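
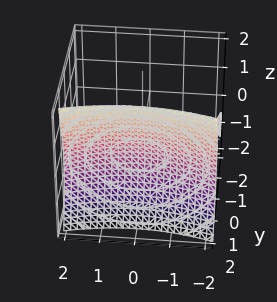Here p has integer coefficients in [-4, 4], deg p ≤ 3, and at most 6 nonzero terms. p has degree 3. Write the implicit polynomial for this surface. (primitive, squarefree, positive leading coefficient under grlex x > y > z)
(a) There are 2 components. Treating them together as one polynomial.
(b) The degree is 3 — a generic line meets the surface in up to 3 points.
(c) From the visible intercepts: the surface avoids every integer z-axis point in the box; it misses every integer gridline on the x-axis.
(d) The integer polynomial consistent with all of this is the stated p.

x^2*y - 3*y^3 + 2*z^2 + 2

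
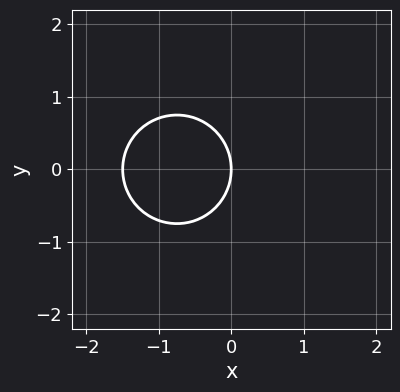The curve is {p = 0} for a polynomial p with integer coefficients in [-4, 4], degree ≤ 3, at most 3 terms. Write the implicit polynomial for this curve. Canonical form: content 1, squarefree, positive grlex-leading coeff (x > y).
(a) deg p = 2. A generic line meets the curve in up to 2 points.
(b) Symmetries: the y ↦ −y reflection is a symmetry, so y appears only in even powers.
(c) Observable constraints: one x-axis crossing is at x = 0; it crosses the y-axis at the gridline y = 0.
(d) Together with the visible shape, these determine p as stated.

2*x^2 + 2*y^2 + 3*x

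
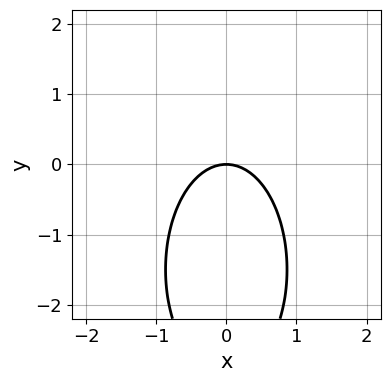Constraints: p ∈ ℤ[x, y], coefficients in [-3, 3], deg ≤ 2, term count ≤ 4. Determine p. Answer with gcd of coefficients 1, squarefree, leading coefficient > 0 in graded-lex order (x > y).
The degree is 2 — the shape is more complex than any degree-1 curve.
Symmetries: mirror symmetry x ↦ −x ⇒ only even powers of x.
Observable constraints: one x-axis crossing is at x = 0; it meets the y-axis at y = 0 (among the integer gridlines).
The integer polynomial consistent with all of this is the stated p.

3*x^2 + y^2 + 3*y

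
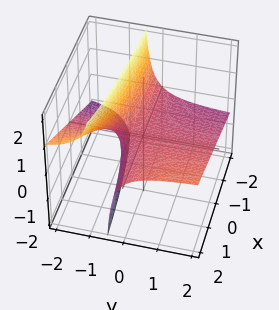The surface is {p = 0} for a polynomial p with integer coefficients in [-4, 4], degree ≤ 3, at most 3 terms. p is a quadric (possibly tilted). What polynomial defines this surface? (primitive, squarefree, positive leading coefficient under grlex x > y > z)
First, the degree is 2 — no degree-1 surface has this shape.
Then, reading off the gridlines: one z-axis crossing is at z = 0; the visible y-axis segment lies entirely on the surface.
Finally, matching integer coefficients to the picture gives p.

x*y - 3*y*z - 2*z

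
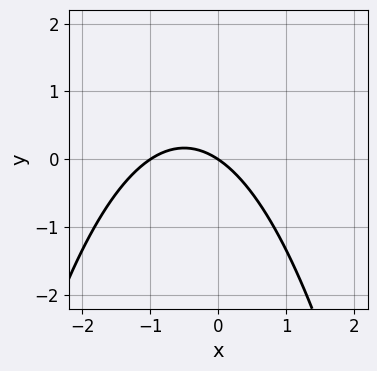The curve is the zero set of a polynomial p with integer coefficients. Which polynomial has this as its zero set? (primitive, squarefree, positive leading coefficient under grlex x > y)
2*x^2 + 2*x + 3*y

(a) deg p = 2.
(b) From the axis intercepts and sections: among the integer gridlines, it crosses the x-axis at x ∈ {-1, 0}; it meets the y-axis at y = 0 (among the integer gridlines).
(c) Matching integer coefficients to the picture gives p.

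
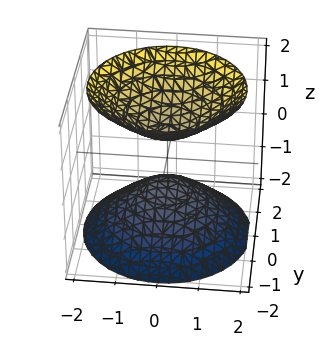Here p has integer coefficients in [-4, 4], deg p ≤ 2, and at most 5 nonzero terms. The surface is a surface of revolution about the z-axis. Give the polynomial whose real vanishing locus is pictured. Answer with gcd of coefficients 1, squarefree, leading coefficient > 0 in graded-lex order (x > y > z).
2*x^2 + 2*y^2 - 2*z^2 + 1

(a) There are 2 components.
(b) The degree is 2 — no degree-1 surface has this shape.
(c) Symmetry: the surface is invariant under rotation about z: p = q(x² + y², z).
(d) Reading off the gridlines: the surface avoids every integer y-axis point in the box; a circular section at z = -1 has radius between 0 and 1; the surface avoids every integer x-axis point in the box.
(e) Fitting integer coefficients to these (and the overall shape) gives p.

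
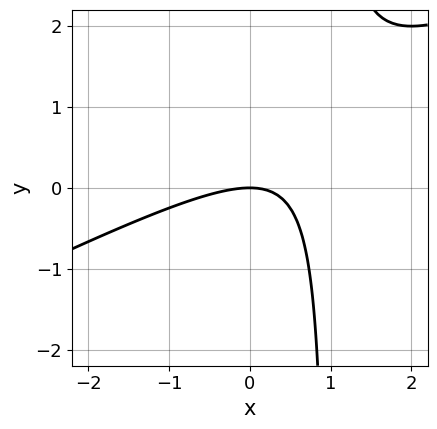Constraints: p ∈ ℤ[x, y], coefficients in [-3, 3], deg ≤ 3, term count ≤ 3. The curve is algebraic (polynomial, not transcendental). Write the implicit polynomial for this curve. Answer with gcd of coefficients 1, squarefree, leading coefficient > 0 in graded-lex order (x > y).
(a) deg p = 2. The shape is more complex than any degree-1 curve.
(b) Reading off the gridlines: it meets the y-axis at y = 0 (among the integer gridlines); one x-axis crossing is at x = 0.
(c) Solving for integer coefficients yields p as stated.

x^2 - 2*x*y + 2*y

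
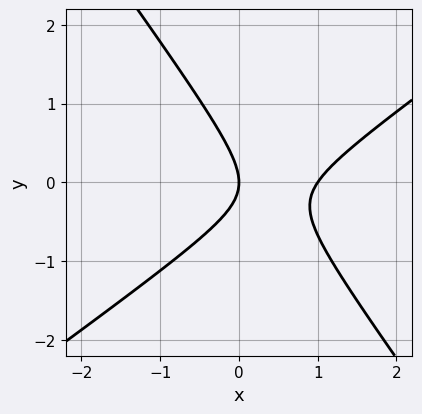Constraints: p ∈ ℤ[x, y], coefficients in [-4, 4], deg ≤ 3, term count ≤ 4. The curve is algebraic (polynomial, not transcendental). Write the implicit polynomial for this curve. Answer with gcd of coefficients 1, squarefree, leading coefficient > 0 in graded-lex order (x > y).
First, degree: no degree-1 curve has this shape, so deg p = 2.
Next, observable constraints: among the integer gridlines, it crosses the x-axis at x ∈ {0, 1}; one y-axis crossing is at y = 0.
Finally, together with the visible shape, these determine p as stated.

3*x^2 - 2*x*y - 3*y^2 - 3*x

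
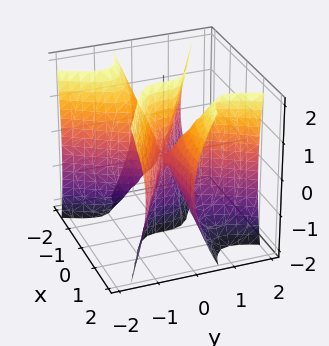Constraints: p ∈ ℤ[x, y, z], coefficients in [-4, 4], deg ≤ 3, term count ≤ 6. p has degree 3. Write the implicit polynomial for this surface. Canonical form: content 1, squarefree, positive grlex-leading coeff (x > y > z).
3*x^2*y + 3*x*y^2 - x*z^2 - 3*y^3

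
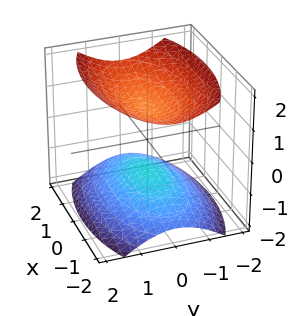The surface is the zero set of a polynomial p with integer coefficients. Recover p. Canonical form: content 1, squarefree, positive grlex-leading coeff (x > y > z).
First, there are 2 components. Treating them together as one polynomial.
Next, the degree is 2 — two sheets facing apart; a quadric.
Then, symmetries: mirror symmetry x ↦ −x ⇒ only even powers of x; it's symmetric under z → −z, forcing even powers of z; mirror symmetry y ↦ −y ⇒ only even powers of y.
Then, checking where it meets the axes: it misses every integer gridline on the y-axis; the z-axis gridline crossings are at z ∈ {-1, 1}; it misses every integer gridline on the x-axis.
Finally, these observations pin down the coefficients.

x^2 + 3*y^2 - 3*z^2 + 3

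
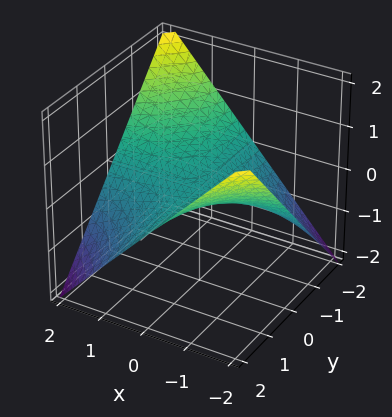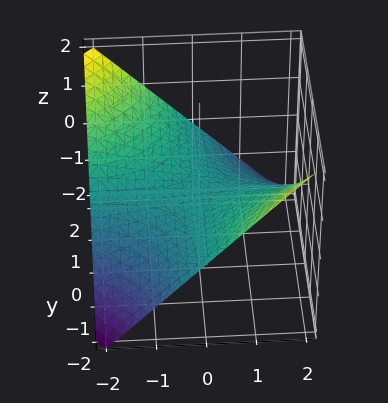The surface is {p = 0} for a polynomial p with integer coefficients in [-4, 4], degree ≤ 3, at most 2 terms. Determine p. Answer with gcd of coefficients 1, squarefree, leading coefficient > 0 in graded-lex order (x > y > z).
First, deg p = 2. A hyperbolic paraboloid; a quadric.
Next, checking where it meets the axes: every point of the y-axis in the box is on the surface; the visible x-axis segment lies entirely on the surface; it meets the z-axis at z = 0 (among the integer gridlines).
Finally, solving for integer coefficients yields p as stated.

x*y + 2*z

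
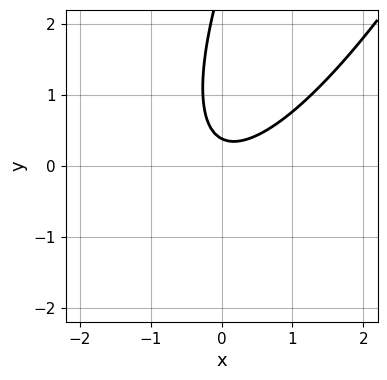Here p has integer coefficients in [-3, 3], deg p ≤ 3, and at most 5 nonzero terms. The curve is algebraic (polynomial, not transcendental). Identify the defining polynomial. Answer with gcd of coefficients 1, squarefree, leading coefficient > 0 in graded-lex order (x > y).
3*x^2 - 3*x*y + y^2 - 3*y + 1

(a) deg p = 2. No degree-1 curve has this shape.
(b) Observable constraints: no x-intercept at any integer in the box.
(c) The integer polynomial consistent with all of this is the stated p.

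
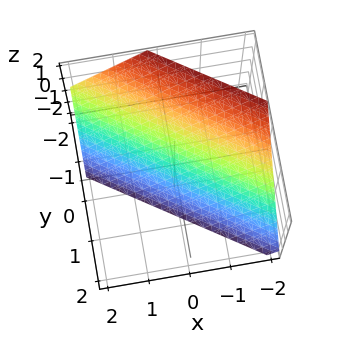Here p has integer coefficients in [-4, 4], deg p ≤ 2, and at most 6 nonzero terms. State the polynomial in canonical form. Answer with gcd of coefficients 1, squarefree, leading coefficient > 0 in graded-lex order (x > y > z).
Degree: the surface is flat (a plane), so deg p = 1.
Checking where it meets the axes: it crosses the x-axis at the gridline x = -1; it crosses the z-axis at the gridline z = -1.
Together with the visible shape, these determine p as stated.

2*x + 3*y + 2*z + 2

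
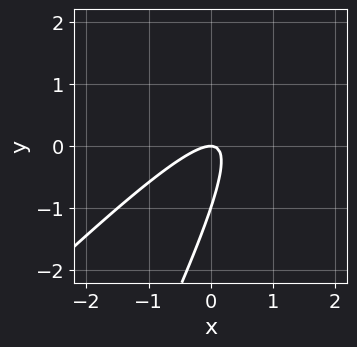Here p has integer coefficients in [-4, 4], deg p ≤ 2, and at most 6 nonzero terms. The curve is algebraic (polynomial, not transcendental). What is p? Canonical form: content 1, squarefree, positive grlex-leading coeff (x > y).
Degree: a generic line meets the curve in up to 2 points, so deg p = 2.
Checking where it meets the axes: one x-axis crossing is at x = 0; the y-axis gridline crossings are at y ∈ {-1, 0}.
Putting this together gives p.

2*x^2 - 3*x*y + y^2 + y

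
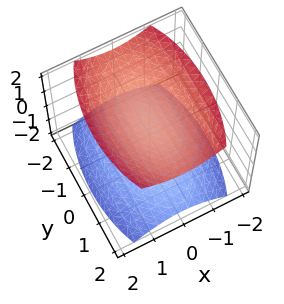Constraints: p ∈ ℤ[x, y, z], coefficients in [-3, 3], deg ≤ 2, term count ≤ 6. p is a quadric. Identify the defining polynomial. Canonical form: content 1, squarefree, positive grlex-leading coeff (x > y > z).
First, the picture has 2 separate pieces.
Next, degree: two separate bowl-shaped sheets opening away from each other; a quadric, so deg p = 2.
Then, symmetries: the x ↦ −x reflection is a symmetry, so x appears only in even powers; the z ↦ −z reflection is a symmetry, so z appears only in even powers; it's symmetric under y → −y, forcing even powers of y.
Then, against the integer gridlines: the surface avoids every integer x-axis point in the box; the surface avoids every integer y-axis point in the box; among the integer gridlines, it crosses the z-axis at z ∈ {-1, 1}.
Finally, these observations pin down the coefficients.

3*x^2 + y^2 - 3*z^2 + 3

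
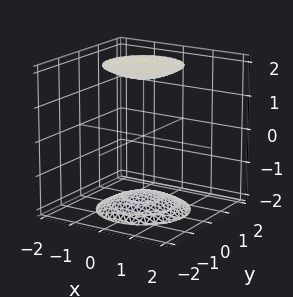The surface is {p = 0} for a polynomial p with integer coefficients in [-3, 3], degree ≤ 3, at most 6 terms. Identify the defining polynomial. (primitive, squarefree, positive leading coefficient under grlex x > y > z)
x^2 + y^2 - z^2 + 3

(a) The picture has 2 separate pieces. They look like related sheets of one shape, so recover p as a whole.
(b) deg p = 2. The shape is more complex than any degree-1 surface.
(c) Symmetry: the surface is invariant under rotation about z: p = q(x² + y², z).
(d) Reading off the gridlines: a circular section at z = -2 has radius exactly 1; the surface avoids every integer x-axis point in the box; no y-intercept at any integer in the box.
(e) Putting this together gives p.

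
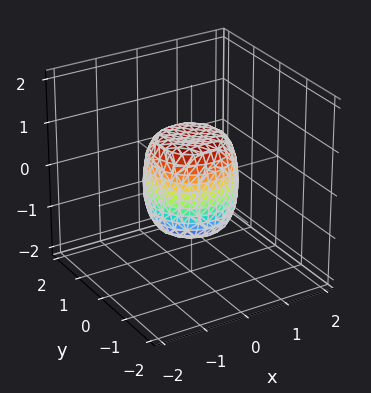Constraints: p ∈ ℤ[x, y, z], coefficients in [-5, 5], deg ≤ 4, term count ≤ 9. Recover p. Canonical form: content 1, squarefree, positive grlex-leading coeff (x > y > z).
(a) Degree: the shape is more complex than any degree-3 surface, so deg p = 4.
(b) Symmetries: rotational symmetry about the z-axis ⇒ p depends on x, y only through x² + y².
(c) Checking where it meets the axes: among the integer gridlines, it crosses the y-axis at y ∈ {-1, 1}; among the integer gridlines, it crosses the x-axis at x ∈ {-1, 1}; a circular section at z = -1 has radius between 0 and 1.
(d) Solving for integer coefficients yields p as stated. Check: (0, 0, 1) on the z-axis lies on the surface, and p(0, 0, 1) = 0. ✓

2*x^4 + 4*x^2*y^2 + 2*y^4 - x^2 - y^2 + z^2 - 1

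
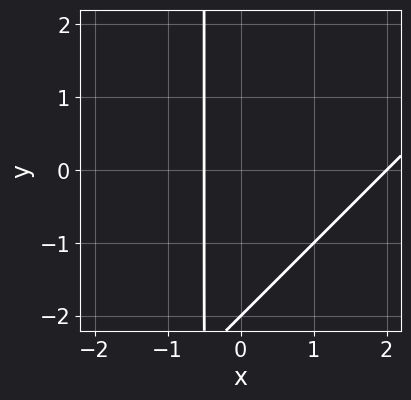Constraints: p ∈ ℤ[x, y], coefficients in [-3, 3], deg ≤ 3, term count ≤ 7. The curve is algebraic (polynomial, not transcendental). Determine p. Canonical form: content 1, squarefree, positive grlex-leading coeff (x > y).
2*x^2 - 2*x*y - 3*x - y - 2

Degree: a generic line meets the curve in up to 2 points, so deg p = 2.
Against the integer gridlines: it crosses the x-axis at the gridline x = 2; it crosses the y-axis at the gridline y = -2.
Assembling these constraints gives the stated polynomial.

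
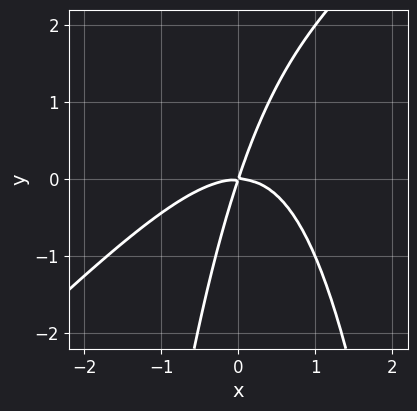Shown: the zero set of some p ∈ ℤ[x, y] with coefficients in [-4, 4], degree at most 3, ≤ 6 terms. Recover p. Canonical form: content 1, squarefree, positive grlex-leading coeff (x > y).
First, deg p = 3. No degree-2 curve has this shape.
Next, against the integer gridlines: it crosses the x-axis at the gridline x = 0; it meets the y-axis at y = 0 (among the integer gridlines).
Finally, assembling these constraints gives the stated polynomial.

2*x^3 - 2*x^2*y + 3*x*y - y^2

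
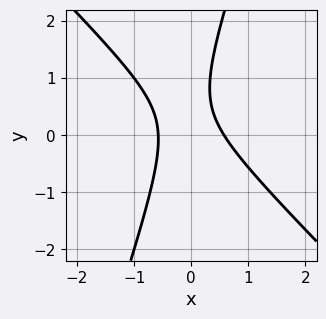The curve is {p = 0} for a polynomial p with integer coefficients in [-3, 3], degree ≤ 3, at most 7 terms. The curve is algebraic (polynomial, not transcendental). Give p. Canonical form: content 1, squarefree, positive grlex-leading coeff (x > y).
1. deg p = 2. The shape is more complex than any degree-1 curve.
2. Against the integer gridlines: no y-intercept at any integer in the box.
3. Matching integer coefficients to the picture gives p.

3*x^2 + 2*x*y - y^2 + y - 1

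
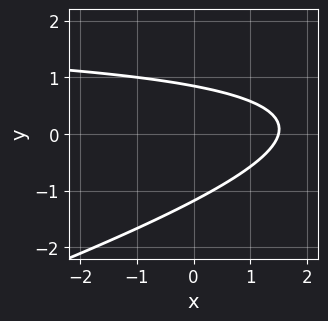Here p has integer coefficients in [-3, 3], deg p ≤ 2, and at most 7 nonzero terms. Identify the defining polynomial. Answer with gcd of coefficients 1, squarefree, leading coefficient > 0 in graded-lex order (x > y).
(a) The degree is 2 — the shape is more complex than any degree-1 curve.
(b) Matching integer coefficients to the picture gives p.

x*y - 3*y^2 - 2*x - y + 3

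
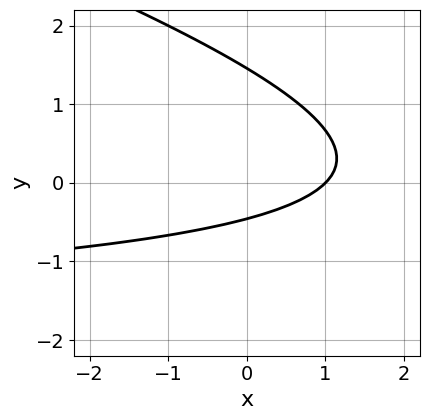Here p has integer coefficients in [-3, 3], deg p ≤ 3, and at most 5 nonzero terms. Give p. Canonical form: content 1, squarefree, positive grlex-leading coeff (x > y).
x*y + 3*y^2 + 2*x - 3*y - 2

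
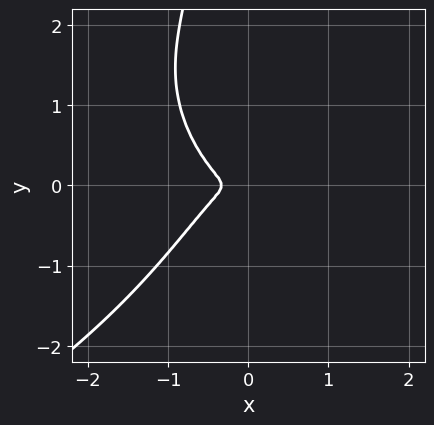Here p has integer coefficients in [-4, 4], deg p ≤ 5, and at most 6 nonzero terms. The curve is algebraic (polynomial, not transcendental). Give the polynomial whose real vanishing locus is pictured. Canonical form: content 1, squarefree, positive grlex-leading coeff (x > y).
x*y^3 + 3*x^3 + x^2 + 2*y^2

First, deg p = 4. The shape is more complex than any degree-3 curve.
Finally, matching integer coefficients to the picture gives p.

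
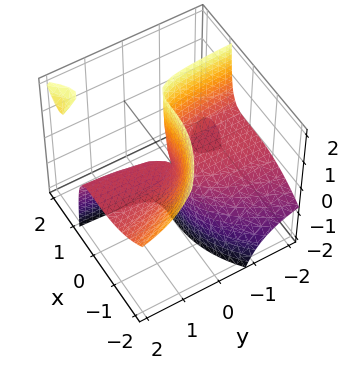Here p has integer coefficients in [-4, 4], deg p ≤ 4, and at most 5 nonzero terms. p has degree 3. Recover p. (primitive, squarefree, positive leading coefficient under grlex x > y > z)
x^3 - 2*x*y*z + 2*y*z

The picture has 3 separate pieces. They look like related sheets of one shape, so recover p as a whole.
The degree is 3 — the shape is more complex than any degree-2 surface.
Reading off the gridlines: one x-axis crossing is at x = 0; every point of the z-axis in the box is on the surface.
These observations pin down the coefficients. Check: (0, -1, 0) on the y-axis lies on the surface, and p(0, -1, 0) = 0. ✓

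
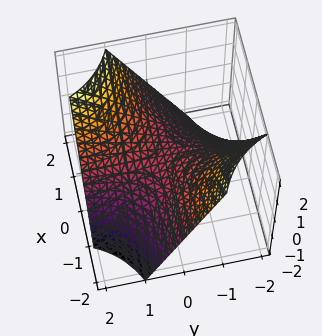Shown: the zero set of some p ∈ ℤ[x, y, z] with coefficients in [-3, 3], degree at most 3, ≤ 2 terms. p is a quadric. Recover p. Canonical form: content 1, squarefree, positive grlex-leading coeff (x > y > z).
x*y - z

1. The degree is 2 — a saddle surface; a quadric.
2. Observable constraints: it crosses the z-axis at the gridline z = 0; the visible y-axis segment lies entirely on the surface; every point of the x-axis in the box is on the surface.
3. Solving for integer coefficients yields p as stated.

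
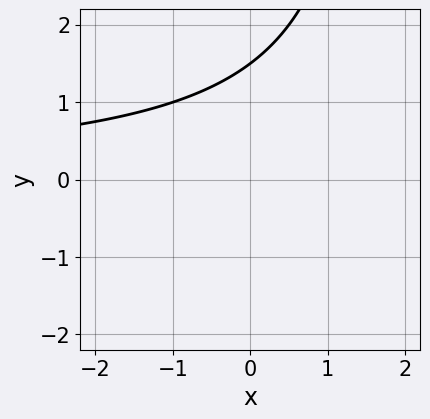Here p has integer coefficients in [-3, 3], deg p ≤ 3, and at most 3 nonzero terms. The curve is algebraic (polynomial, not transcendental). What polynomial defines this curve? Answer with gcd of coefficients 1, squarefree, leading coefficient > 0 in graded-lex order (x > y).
x*y - 2*y + 3

1. deg p = 2. No degree-1 curve has this shape.
2. From the visible intercepts: the curve avoids every integer x-axis point in the box.
3. These observations pin down the coefficients.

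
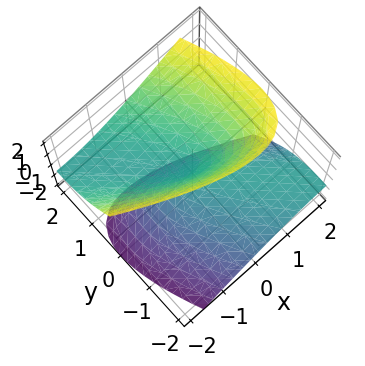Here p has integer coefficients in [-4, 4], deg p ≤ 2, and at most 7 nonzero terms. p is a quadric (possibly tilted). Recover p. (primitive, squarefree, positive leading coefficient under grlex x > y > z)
x^2 + 2*x*y + y^2 - 2*y*z - z^2

1. I count 2 distinct pieces. They look like related sheets of one shape, so recover p as a whole.
2. The degree is 2 — no degree-1 surface has this shape.
3. Against the integer gridlines: it crosses the x-axis at the gridline x = 0; it crosses the z-axis at the gridline z = 0; one y-axis crossing is at y = 0.
4. The integer polynomial consistent with all of this is the stated p.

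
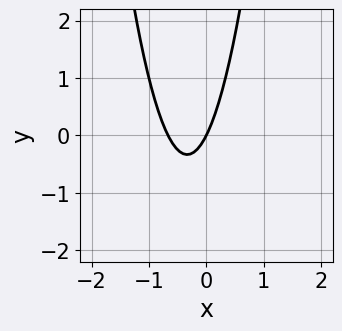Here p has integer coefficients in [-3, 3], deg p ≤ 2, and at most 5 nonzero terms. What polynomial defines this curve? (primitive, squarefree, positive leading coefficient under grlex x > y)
3*x^2 + 2*x - y

deg p = 2.
From the axis intercepts and sections: one y-axis crossing is at y = 0; it meets the x-axis at x = 0 (among the integer gridlines).
Putting this together gives p.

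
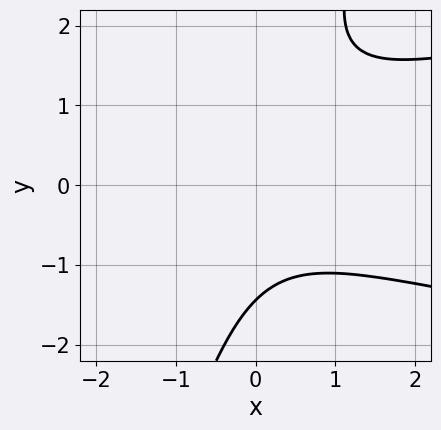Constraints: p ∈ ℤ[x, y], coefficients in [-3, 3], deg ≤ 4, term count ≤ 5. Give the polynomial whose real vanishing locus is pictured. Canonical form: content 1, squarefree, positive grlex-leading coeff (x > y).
First, the degree is 3 — no degree-2 curve has this shape.
Then, checking where it meets the axes: it misses every integer gridline on the x-axis.
Finally, these observations pin down the coefficients.

3*x*y^2 - y^3 - 2*x^2 - 3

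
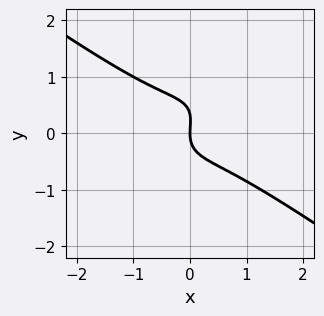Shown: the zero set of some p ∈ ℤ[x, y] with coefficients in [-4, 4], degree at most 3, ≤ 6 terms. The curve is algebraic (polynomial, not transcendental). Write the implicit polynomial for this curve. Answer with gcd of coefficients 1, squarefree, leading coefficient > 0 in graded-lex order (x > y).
2*x^3 - 2*x*y^2 + 3*y^3 - y^2 + 2*x

1. deg p = 3. A generic line meets the curve in up to 3 points.
2. From the axis intercepts and sections: it meets the y-axis at y = 0 (among the integer gridlines); one x-axis crossing is at x = 0.
3. Matching integer coefficients to the picture gives p.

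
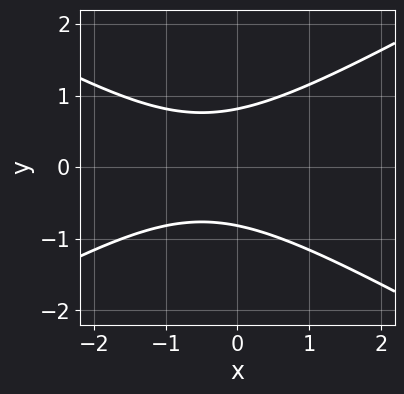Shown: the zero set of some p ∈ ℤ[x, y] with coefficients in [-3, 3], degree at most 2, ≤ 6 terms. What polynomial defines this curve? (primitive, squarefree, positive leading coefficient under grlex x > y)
1. deg p = 2. No degree-1 curve has this shape.
2. Symmetries: the y ↦ −y reflection is a symmetry, so y appears only in even powers.
3. Reading off the gridlines: it misses every integer gridline on the x-axis.
4. Together with the visible shape, these determine p as stated.

x^2 - 3*y^2 + x + 2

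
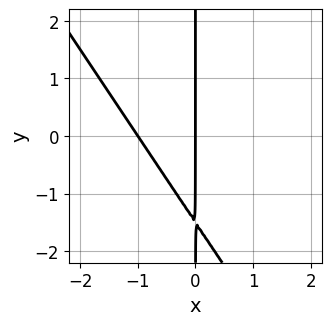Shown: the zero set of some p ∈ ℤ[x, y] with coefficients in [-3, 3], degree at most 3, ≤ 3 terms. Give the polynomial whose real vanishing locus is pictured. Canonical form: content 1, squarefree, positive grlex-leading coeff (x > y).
3*x^2 + 2*x*y + 3*x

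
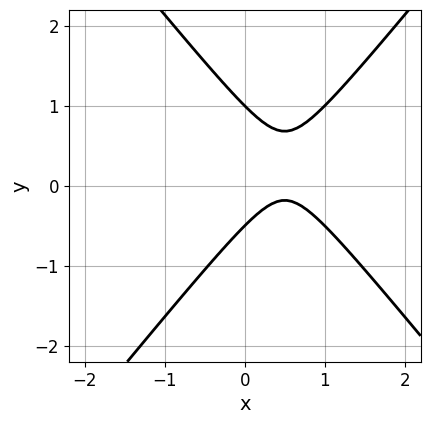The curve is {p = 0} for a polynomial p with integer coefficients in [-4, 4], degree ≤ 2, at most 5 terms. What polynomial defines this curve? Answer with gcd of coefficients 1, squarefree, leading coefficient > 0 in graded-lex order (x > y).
3*x^2 - 2*y^2 - 3*x + y + 1

1. The degree is 2 — the shape is more complex than any degree-1 curve.
2. Against the integer gridlines: it crosses the y-axis at the gridline y = 1; no x-intercept at any integer in the box.
3. Assembling these constraints gives the stated polynomial.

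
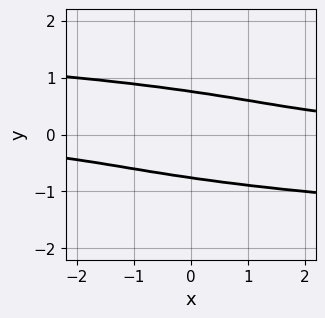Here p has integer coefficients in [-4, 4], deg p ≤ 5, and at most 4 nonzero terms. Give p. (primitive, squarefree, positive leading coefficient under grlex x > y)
First, deg p = 4. The shape is more complex than any degree-3 curve.
Then, from the visible intercepts: the curve avoids every integer x-axis point in the box.
Finally, together with the visible shape, these determine p as stated.

3*y^4 + x*y - 1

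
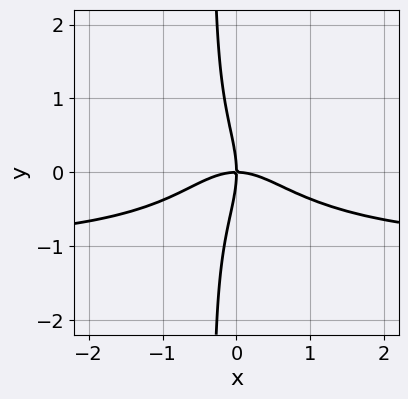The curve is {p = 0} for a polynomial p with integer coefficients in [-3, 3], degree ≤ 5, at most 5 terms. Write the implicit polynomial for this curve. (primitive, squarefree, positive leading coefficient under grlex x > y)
2*x^3*y + 3*x*y^3 + 2*x^3 + y^3 + 3*x*y

(a) deg p = 4.
(b) Against the integer gridlines: it crosses the y-axis at the gridline y = 0; one x-axis crossing is at x = 0.
(c) These observations pin down the coefficients.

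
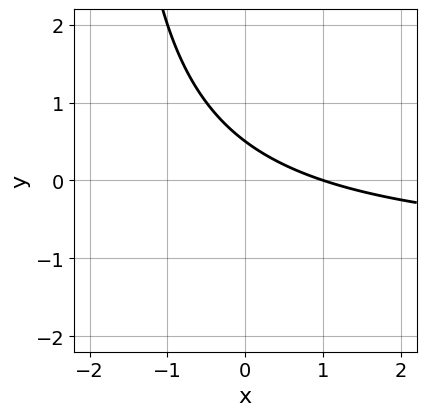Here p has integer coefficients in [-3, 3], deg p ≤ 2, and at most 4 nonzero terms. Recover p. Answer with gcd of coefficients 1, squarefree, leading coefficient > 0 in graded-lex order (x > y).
Degree: no degree-1 curve has this shape, so deg p = 2.
Reading off the gridlines: it crosses the x-axis at the gridline x = 1.
These observations pin down the coefficients.

x*y + x + 2*y - 1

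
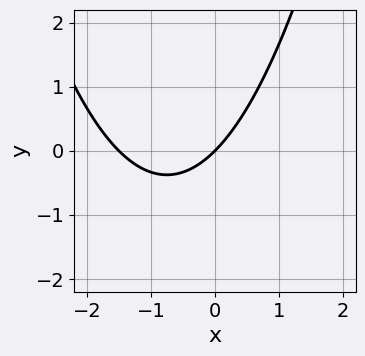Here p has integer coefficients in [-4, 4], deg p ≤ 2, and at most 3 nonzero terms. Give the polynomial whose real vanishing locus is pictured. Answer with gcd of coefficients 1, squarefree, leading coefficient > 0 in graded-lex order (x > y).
1. Degree: the shape is more complex than any degree-1 curve, so deg p = 2.
2. From the visible intercepts: it meets the y-axis at y = 0 (among the integer gridlines); it crosses the x-axis at the gridline x = 0.
3. Matching integer coefficients to the picture gives p.

2*x^2 + 3*x - 3*y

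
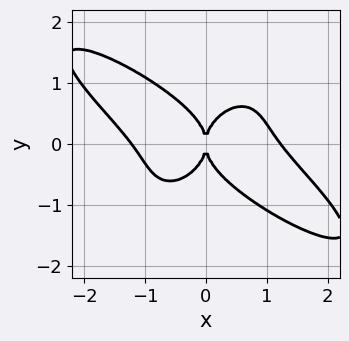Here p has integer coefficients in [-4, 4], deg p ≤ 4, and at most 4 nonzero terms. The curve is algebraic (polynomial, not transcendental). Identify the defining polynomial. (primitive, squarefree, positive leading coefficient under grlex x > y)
2*x^4 + 3*x^3*y + 3*y^4 - 3*x^2

(a) Degree: a generic line meets the curve in up to 4 points, so deg p = 4.
(b) Observable constraints: it crosses the y-axis at the gridline y = 0; one x-axis crossing is at x = 0.
(c) Fitting integer coefficients to these (and the overall shape) gives p.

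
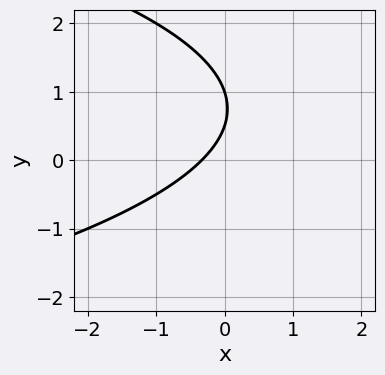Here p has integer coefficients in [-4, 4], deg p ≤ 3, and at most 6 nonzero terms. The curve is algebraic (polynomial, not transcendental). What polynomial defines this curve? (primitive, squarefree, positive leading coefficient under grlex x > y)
2*y^2 + 3*x - 3*y + 1

(a) Degree: a generic line meets the curve in up to 2 points, so deg p = 2.
(b) From the axis intercepts and sections: it crosses the y-axis at the gridline y = 1.
(c) Assembling these constraints gives the stated polynomial.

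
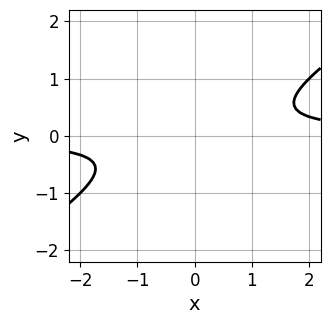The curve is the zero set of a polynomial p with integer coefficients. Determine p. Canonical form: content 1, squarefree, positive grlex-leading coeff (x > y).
2*x*y - 3*y^2 - 1

(a) deg p = 2. The shape is more complex than any degree-1 curve.
(b) Against the integer gridlines: the curve avoids every integer x-axis point in the box; the curve avoids every integer y-axis point in the box.
(c) Solving for integer coefficients yields p as stated.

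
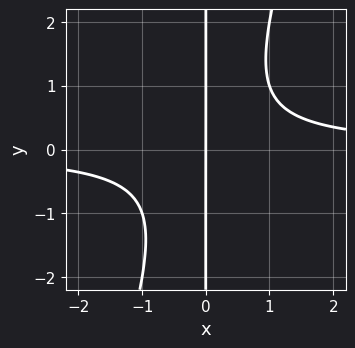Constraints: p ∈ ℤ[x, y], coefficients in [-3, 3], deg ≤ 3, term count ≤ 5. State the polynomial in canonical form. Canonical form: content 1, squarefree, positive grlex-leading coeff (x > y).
(a) Degree: the shape is more complex than any degree-2 curve, so deg p = 3.
(b) Observable constraints: it meets the x-axis at x = 0 (among the integer gridlines); the visible y-axis segment lies entirely on the curve.
(c) Putting this together gives p.

3*x^2*y - x*y^2 - 2*x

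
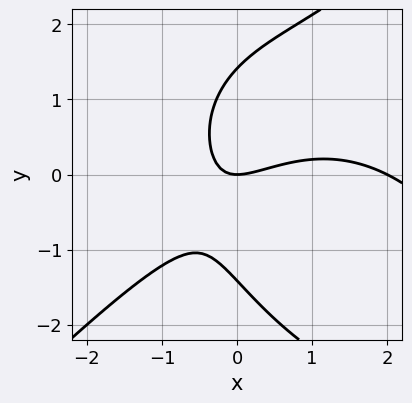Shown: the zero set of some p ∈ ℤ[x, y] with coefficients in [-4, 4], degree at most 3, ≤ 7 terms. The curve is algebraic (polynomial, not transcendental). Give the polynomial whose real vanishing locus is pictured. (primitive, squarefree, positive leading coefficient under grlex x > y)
1. The degree is 3 — no degree-2 curve has this shape.
2. Checking where it meets the axes: it crosses the y-axis at the gridline y = 0; the x-axis gridline crossings are at x ∈ {0, 2}.
3. Together with the visible shape, these determine p as stated.

x^3 - y^3 - 2*x^2 + 3*x*y + 2*y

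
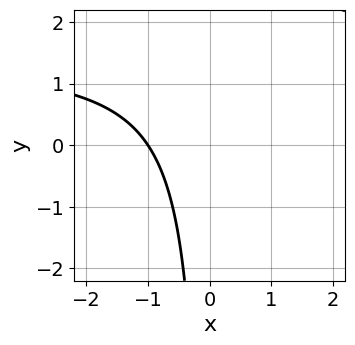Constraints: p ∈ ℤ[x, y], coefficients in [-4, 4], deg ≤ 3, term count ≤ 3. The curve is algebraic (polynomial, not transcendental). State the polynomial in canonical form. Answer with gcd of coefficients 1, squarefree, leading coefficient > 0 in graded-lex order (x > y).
2*x*y - 3*x - 3

The degree is 2 — the shape is more complex than any degree-1 curve.
Reading off the gridlines: it crosses the x-axis at the gridline x = -1; the curve avoids every integer y-axis point in the box.
Solving for integer coefficients yields p as stated.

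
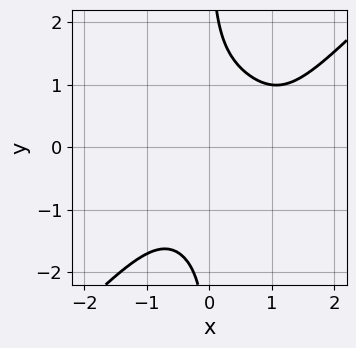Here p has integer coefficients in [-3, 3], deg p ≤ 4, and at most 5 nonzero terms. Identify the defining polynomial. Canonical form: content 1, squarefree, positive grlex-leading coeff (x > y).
(a) deg p = 4. A generic line meets the curve in up to 4 points.
(b) Checking where it meets the axes: the curve avoids every integer x-axis point in the box; it misses every integer gridline on the y-axis.
(c) Solving for integer coefficients yields p as stated.

2*x^4 - 2*x*y^3 - 2*x^3 - x*y^2 + 3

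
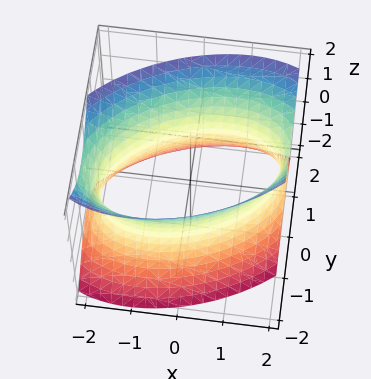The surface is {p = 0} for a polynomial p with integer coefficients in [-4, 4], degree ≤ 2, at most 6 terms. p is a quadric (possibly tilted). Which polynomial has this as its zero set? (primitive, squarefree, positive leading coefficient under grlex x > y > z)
(a) The degree is 2 — the shape is more complex than any degree-1 surface.
(b) From the visible intercepts: no z-intercept at any integer in the box.
(c) Matching integer coefficients to the picture gives p.

x^2 - x*y + 2*y^2 - z^2 - 3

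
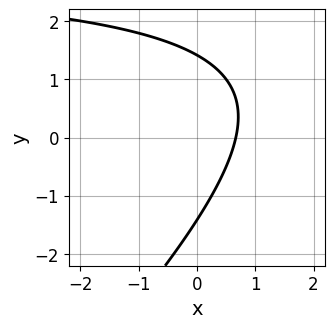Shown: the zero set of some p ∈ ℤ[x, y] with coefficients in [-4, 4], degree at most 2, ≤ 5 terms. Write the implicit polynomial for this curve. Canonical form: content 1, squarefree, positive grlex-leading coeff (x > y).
(a) The degree is 2 — the shape is more complex than any degree-1 curve.
(b) Matching integer coefficients to the picture gives p.

x*y - y^2 - 3*x + 2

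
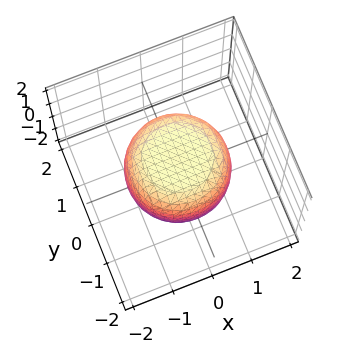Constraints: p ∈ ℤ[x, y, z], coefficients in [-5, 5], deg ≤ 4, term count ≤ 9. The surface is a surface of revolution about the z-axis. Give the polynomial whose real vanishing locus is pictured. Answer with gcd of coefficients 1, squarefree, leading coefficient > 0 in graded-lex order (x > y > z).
2*x^4 + 4*x^2*y^2 + 2*y^4 - x^2 - y^2 + 3*z^2 - 3

1. deg p = 4. No degree-3 surface has this shape.
2. Symmetries: the z-axis is an axis of rotation, so x and y enter only as x² + y².
3. Checking where it meets the axes: a circular section at z = -1 has radius between 0 and 1; the z-axis gridline crossings are at z ∈ {-1, 1}.
4. Fitting integer coefficients to these (and the overall shape) gives p.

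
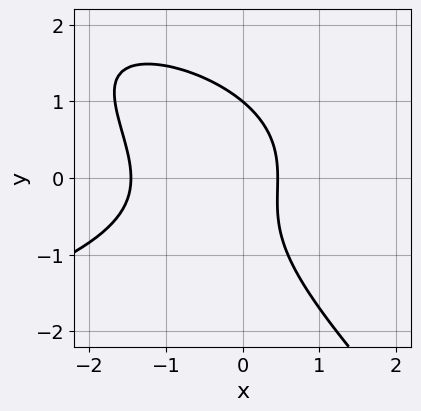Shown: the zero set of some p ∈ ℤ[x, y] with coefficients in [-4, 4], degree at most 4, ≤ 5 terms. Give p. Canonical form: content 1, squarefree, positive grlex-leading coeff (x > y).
Degree: no degree-2 curve has this shape, so deg p = 3.
Checking where it meets the axes: it meets the y-axis at y = 1 (among the integer gridlines).
The integer polynomial consistent with all of this is the stated p.

2*x*y^2 + 2*y^3 + 3*x^2 + 3*x - 2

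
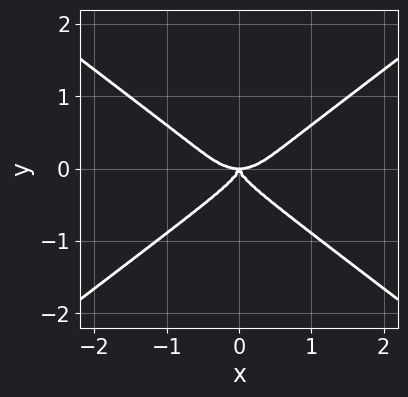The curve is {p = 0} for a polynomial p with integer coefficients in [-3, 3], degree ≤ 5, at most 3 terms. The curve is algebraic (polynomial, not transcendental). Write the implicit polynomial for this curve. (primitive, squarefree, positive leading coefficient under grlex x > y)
(a) deg p = 4.
(b) Symmetries: mirror symmetry x ↦ −x ⇒ only even powers of x.
(c) Observable constraints: it crosses the y-axis at the gridline y = 0; it meets the x-axis at x = 0 (among the integer gridlines).
(d) These observations pin down the coefficients.

x^4 - 3*y^4 - x^2*y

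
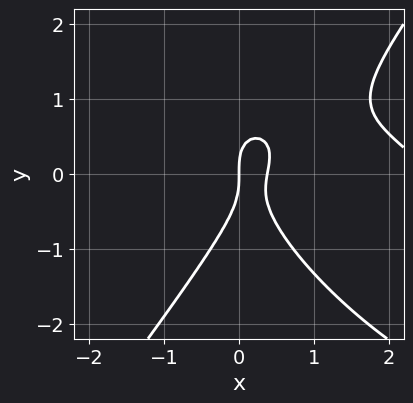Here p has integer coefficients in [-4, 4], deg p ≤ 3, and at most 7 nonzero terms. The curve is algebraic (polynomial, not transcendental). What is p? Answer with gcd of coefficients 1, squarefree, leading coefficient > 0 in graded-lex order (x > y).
Degree: the shape is more complex than any degree-2 curve, so deg p = 3.
Checking where it meets the axes: one x-axis crossing is at x = 0; it meets the y-axis at y = 0 (among the integer gridlines).
The integer polynomial consistent with all of this is the stated p.

x^3 + x^2*y - y^3 - 3*x^2 + x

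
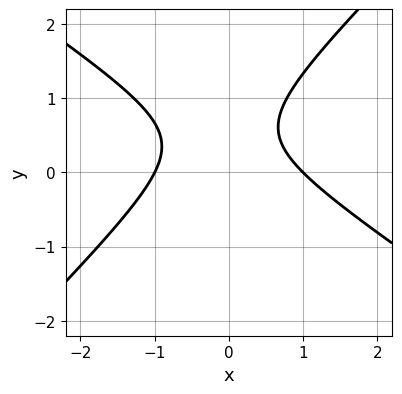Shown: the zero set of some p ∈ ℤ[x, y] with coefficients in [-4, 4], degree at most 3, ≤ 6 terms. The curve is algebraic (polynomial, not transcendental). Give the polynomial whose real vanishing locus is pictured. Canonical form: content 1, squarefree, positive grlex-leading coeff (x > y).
2*x^2 + x*y - 3*y^2 + 3*y - 2

First, deg p = 2. No degree-1 curve has this shape.
Then, checking where it meets the axes: the x-axis gridline crossings are at x ∈ {-1, 1}; it misses every integer gridline on the y-axis.
Finally, assembling these constraints gives the stated polynomial.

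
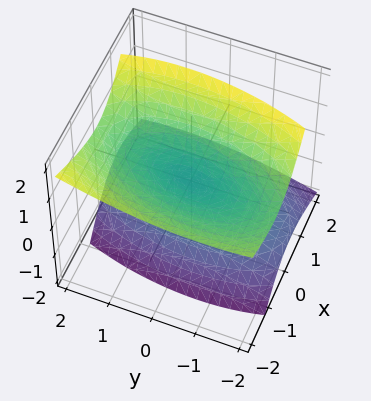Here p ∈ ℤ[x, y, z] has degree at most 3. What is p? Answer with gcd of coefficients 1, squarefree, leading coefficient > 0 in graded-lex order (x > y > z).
1. The picture has 2 separate pieces.
2. Degree: the shape is more complex than any degree-1 surface, so deg p = 2.
3. Observable constraints: one z-axis crossing is at z = 0; it meets the x-axis at x = 0 (among the integer gridlines); one y-axis crossing is at y = 0.
4. Assembling these constraints gives the stated polynomial.

3*x^2 - x*y + 3*x*z + y^2 - 3*z^2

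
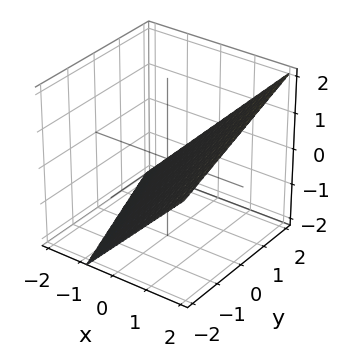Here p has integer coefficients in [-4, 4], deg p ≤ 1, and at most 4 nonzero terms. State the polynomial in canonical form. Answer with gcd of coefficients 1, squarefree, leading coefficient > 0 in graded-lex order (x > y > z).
3*x + y - 3*z - 2

Degree: every cross-section is a straight line — this is a plane, so deg p = 1.
Against the integer gridlines: it crosses the y-axis at the gridline y = 2.
Assembling these constraints gives the stated polynomial.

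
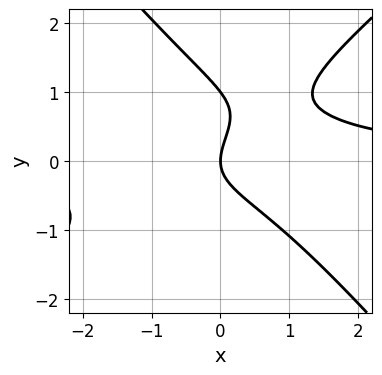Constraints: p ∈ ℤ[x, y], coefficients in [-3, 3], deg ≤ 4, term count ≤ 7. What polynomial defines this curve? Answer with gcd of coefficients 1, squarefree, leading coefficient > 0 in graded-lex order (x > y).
3*x^2*y - x*y^2 - 3*y^3 + 3*y^2 - 3*x

First, the degree is 3 — the shape is more complex than any degree-2 curve.
Next, from the axis intercepts and sections: one x-axis crossing is at x = 0; the y-axis gridline crossings are at y ∈ {0, 1}.
Finally, these observations pin down the coefficients.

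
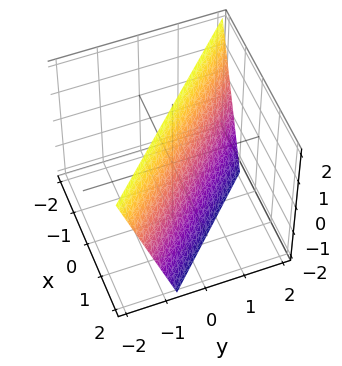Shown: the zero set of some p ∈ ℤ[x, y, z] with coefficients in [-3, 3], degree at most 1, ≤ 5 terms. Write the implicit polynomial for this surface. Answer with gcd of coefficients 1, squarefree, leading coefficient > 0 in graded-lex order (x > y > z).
3*x + 3*y + z - 2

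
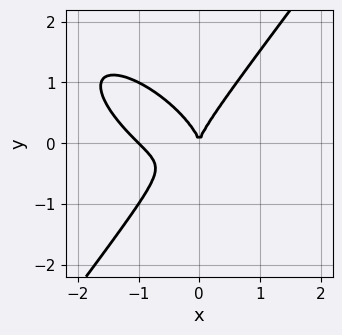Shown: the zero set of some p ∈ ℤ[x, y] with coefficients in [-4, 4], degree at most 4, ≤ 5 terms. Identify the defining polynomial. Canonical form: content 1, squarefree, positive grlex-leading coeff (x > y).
x^3 + x^2*y - y^3 + x^2

Degree: a generic line meets the curve in up to 3 points, so deg p = 3.
From the visible intercepts: one y-axis crossing is at y = 0; among the integer gridlines, it crosses the x-axis at x ∈ {-1, 0}.
Together with the visible shape, these determine p as stated.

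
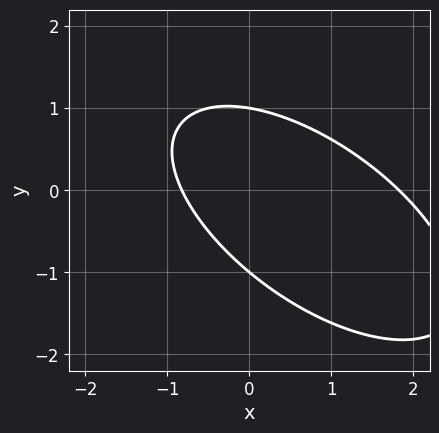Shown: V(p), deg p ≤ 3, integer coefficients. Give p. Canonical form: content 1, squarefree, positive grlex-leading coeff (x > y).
First, the degree is 2 — the shape is more complex than any degree-1 curve.
Next, from the visible intercepts: the y-axis gridline crossings are at y ∈ {-1, 1}.
Finally, the integer polynomial consistent with all of this is the stated p.

2*x^2 + 3*x*y + 3*y^2 - 2*x - 3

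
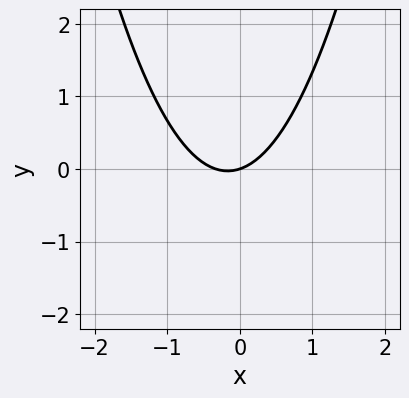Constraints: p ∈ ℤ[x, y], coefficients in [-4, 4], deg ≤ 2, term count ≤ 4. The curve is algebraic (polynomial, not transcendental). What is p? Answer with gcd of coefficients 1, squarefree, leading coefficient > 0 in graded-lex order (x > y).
3*x^2 + x - 3*y

(a) The degree is 2 — the shape is more complex than any degree-1 curve.
(b) Reading off the gridlines: it meets the x-axis at x = 0 (among the integer gridlines); one y-axis crossing is at y = 0.
(c) Putting this together gives p.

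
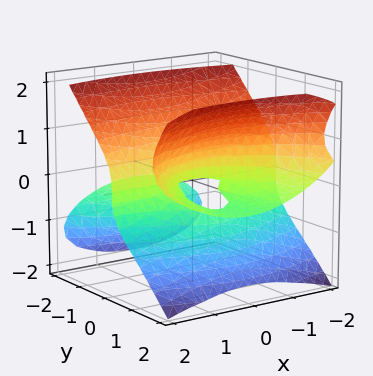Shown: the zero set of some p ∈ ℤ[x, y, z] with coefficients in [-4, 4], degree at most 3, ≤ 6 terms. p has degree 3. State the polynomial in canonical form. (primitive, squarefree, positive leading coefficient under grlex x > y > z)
x^2*y - 3*y^2*z + 3*z^3 - y^2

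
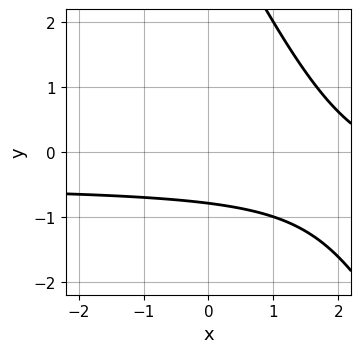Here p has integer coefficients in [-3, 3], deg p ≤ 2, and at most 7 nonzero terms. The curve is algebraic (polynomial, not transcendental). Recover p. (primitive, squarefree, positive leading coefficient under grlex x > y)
2*x*y + y^2 + x - 3*y - 3

(a) The degree is 2 — the shape is more complex than any degree-1 curve.
(b) Reading off the gridlines: no x-intercept at any integer in the box.
(c) Fitting integer coefficients to these (and the overall shape) gives p.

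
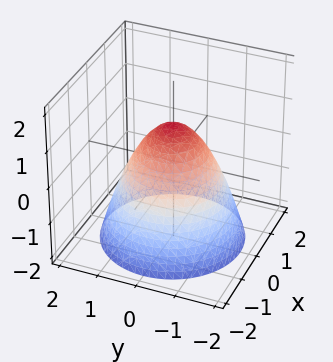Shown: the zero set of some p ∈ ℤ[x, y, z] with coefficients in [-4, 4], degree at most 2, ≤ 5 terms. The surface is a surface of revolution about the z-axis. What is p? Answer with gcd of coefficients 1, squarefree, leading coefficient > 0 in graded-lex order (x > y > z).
The degree is 2 — the shape is more complex than any degree-1 surface.
By symmetry, the surface is invariant under rotation about z: p = q(x² + y², z).
Observable constraints: a circular section at z = -2 has radius between 1 and 2; among the integer gridlines, it crosses the y-axis at y ∈ {-1, 1}.
Solving for integer coefficients yields p as stated. Check: (-1, 0, 0) on the x-axis lies on the surface, and p(-1, 0, 0) = 0. ✓

x^2 + y^2 + z - 1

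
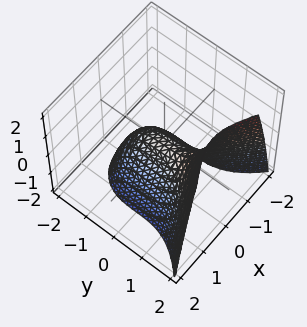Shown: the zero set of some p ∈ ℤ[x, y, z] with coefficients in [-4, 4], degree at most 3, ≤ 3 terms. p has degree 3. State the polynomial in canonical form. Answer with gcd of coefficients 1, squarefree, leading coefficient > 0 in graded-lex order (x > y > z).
y^3 - 3*x^2 - 2*z

First, degree: the shape is more complex than any degree-2 surface, so deg p = 3.
Then, against the integer gridlines: it crosses the z-axis at the gridline z = 0; one y-axis crossing is at y = 0; one x-axis crossing is at x = 0.
Finally, these observations pin down the coefficients.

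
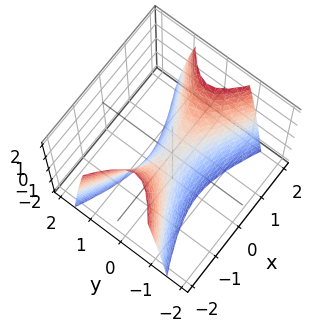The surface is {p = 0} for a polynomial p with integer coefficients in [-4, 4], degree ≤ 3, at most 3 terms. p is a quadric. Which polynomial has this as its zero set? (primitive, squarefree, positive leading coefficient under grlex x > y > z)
(a) Degree: a hyperbolic paraboloid; a quadric, so deg p = 2.
(b) Symmetries: the x ↦ −x reflection is a symmetry, so x appears only in even powers; the y ↦ −y reflection is a symmetry, so y appears only in even powers.
(c) From the visible intercepts: it meets the x-axis at x = 0 (among the integer gridlines); it meets the z-axis at z = 0 (among the integer gridlines).
(d) These observations pin down the coefficients.

x^2 - 3*y^2 - z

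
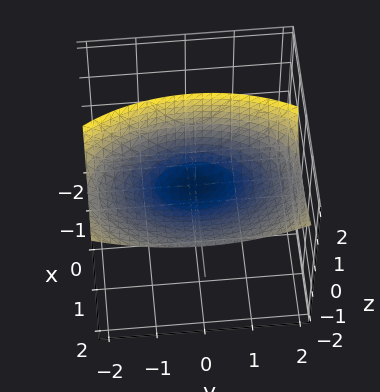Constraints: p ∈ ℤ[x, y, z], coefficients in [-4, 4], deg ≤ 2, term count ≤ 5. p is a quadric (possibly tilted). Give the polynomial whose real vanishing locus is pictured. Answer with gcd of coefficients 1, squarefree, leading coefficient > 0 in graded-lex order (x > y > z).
(a) deg p = 2. A generic line meets the surface in up to 2 points.
(b) Observable constraints: it crosses the z-axis at the gridline z = 0; it meets the x-axis at x = 0 (among the integer gridlines); one y-axis crossing is at y = 0.
(c) Fitting integer coefficients to these (and the overall shape) gives p.

2*x^2 - 3*x*z + y^2 - 3*z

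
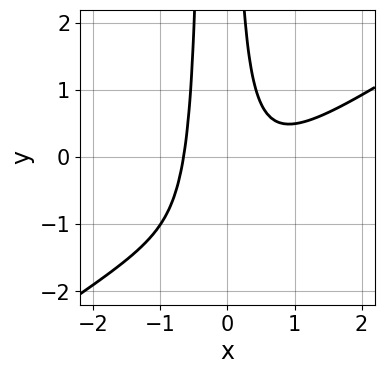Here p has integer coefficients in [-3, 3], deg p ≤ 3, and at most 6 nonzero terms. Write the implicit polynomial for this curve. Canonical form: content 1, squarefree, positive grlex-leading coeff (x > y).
2*x^3 - 3*x^2*y - x^2 - x*y + 1

First, the degree is 3 — no degree-2 curve has this shape.
Next, observable constraints: no y-intercept at any integer in the box.
Finally, assembling these constraints gives the stated polynomial.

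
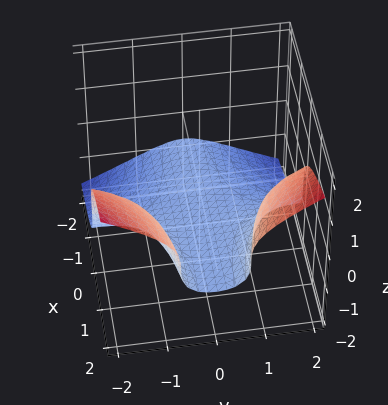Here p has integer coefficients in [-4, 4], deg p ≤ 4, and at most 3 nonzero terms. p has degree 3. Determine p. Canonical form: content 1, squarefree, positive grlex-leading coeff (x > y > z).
Degree: the shape is more complex than any degree-2 surface, so deg p = 3.
Observable constraints: it misses every integer gridline on the x-axis; no y-intercept at any integer in the box.
Assembling these constraints gives the stated polynomial.

x*y^2 - 2*z^3 - 1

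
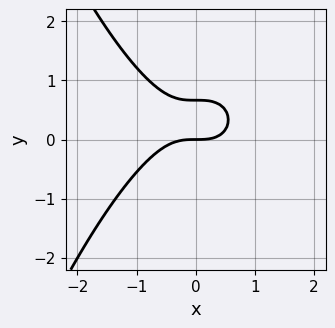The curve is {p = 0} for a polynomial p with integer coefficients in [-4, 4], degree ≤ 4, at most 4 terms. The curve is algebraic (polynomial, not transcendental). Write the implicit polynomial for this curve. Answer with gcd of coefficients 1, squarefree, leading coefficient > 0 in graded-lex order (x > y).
2*x^3 + 3*y^2 - 2*y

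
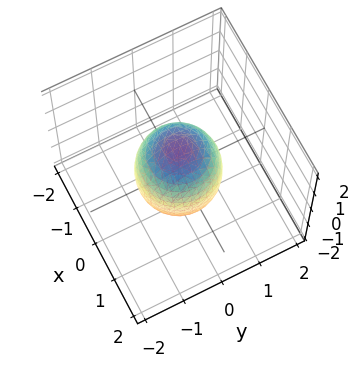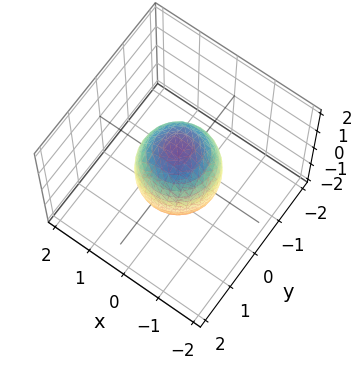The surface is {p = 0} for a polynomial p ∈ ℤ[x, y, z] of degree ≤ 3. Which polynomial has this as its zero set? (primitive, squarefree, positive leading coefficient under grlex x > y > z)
2*x^2 + 2*y^2 + z^2 - 2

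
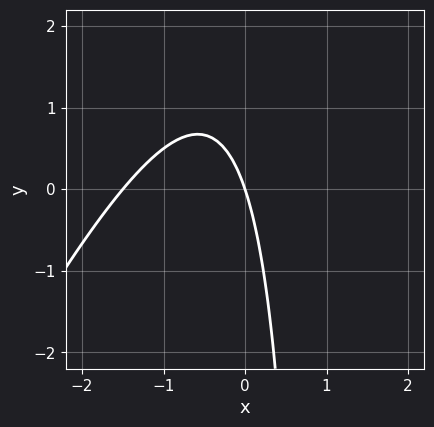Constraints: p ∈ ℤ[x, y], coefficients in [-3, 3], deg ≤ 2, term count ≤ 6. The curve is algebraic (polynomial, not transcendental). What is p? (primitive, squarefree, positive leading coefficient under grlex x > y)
The degree is 2 — no degree-1 curve has this shape.
Reading off the gridlines: one y-axis crossing is at y = 0; it meets the x-axis at x = 0 (among the integer gridlines).
These observations pin down the coefficients.

2*x^2 - x*y + 3*x + y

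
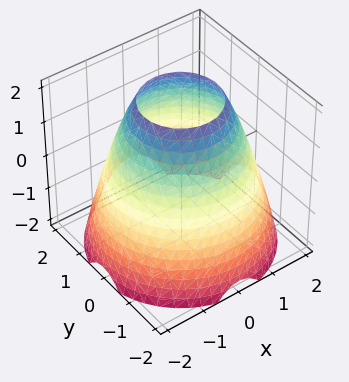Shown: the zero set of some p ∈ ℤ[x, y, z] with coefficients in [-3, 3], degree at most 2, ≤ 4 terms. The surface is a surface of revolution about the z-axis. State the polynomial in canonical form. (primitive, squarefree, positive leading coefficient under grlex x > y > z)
First, deg p = 2. The shape is more complex than any degree-1 surface.
Next, symmetries: rotational symmetry about the z-axis ⇒ p depends on x, y only through x² + y².
Then, reading off the gridlines: it misses every integer gridline on the z-axis; a circular section at z = 1 has radius between 1 and 2.
Finally, the integer polynomial consistent with all of this is the stated p.

x^2 + y^2 + z - 3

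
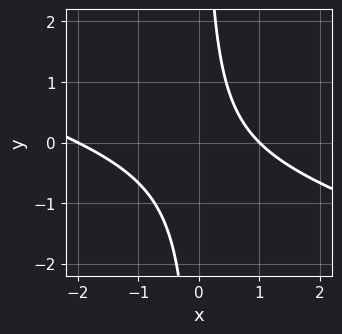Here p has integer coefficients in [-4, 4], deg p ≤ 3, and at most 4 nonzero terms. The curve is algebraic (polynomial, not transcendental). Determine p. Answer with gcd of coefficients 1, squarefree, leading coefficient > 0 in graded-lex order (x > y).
First, deg p = 2. The shape is more complex than any degree-1 curve.
Then, checking where it meets the axes: no y-intercept at any integer in the box; the x-axis gridline crossings are at x ∈ {-2, 1}.
Finally, these observations pin down the coefficients.

x^2 + 3*x*y + x - 2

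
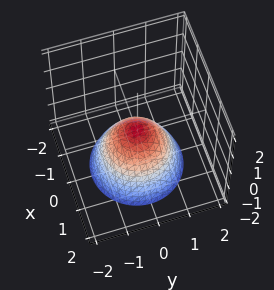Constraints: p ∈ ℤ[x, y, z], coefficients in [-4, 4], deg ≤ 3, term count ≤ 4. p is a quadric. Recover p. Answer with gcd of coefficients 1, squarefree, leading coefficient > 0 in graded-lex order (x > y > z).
x^2 + y^2 + z

(a) The degree is 2 — a paraboloid; a quadric.
(b) Symmetries: every cross-section ⟂ z is a circle, so x, y appear only via x² + y².
(c) Checking where it meets the axes: one y-axis crossing is at y = 0; a circular section at z = -2 has radius between 1 and 2; it crosses the z-axis at the gridline z = 0.
(d) Solving for integer coefficients yields p as stated.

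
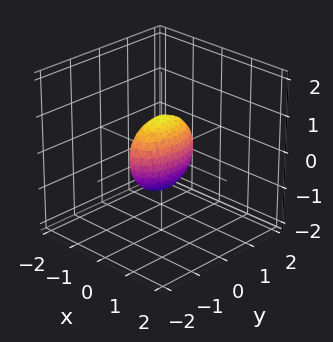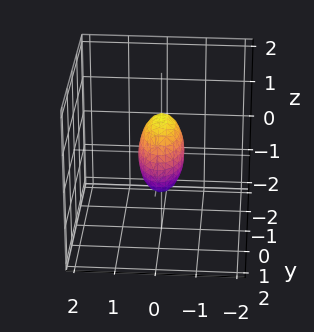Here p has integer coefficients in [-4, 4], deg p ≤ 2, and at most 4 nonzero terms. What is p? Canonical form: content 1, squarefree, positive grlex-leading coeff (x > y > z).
3*x^2 + y^2 + z^2 - 1

Degree: bounded and convex; a quadric, so deg p = 2.
Symmetries: mirror symmetry x ↦ −x ⇒ only even powers of x; the y ↦ −y reflection is a symmetry, so y appears only in even powers; the z ↦ −z reflection is a symmetry, so z appears only in even powers.
From the axis intercepts and sections: among the integer gridlines, it crosses the z-axis at z ∈ {-1, 1}; the y-axis gridline crossings are at y ∈ {-1, 1}.
Solving for integer coefficients yields p as stated.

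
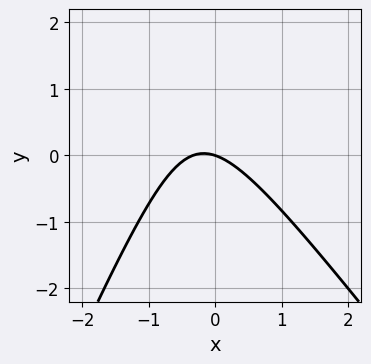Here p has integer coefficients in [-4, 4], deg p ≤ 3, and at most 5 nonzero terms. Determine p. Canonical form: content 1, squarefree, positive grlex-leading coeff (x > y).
3*x^2 + x*y - y^2 + x + 3*y

(a) deg p = 2. No degree-1 curve has this shape.
(b) From the visible intercepts: one y-axis crossing is at y = 0; one x-axis crossing is at x = 0.
(c) Matching integer coefficients to the picture gives p.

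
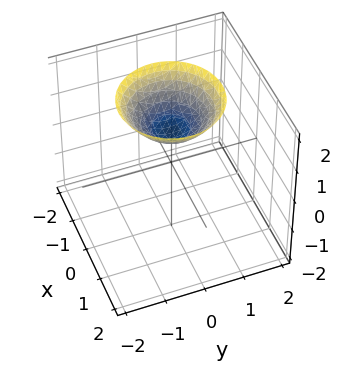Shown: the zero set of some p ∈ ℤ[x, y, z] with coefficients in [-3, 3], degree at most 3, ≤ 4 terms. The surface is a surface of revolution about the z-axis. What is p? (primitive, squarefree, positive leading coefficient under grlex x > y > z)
2*x^2 + 2*y^2 - 3*z + 3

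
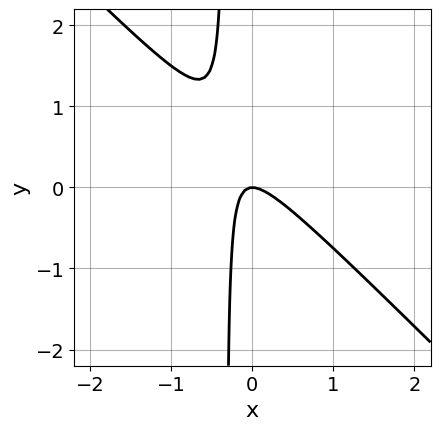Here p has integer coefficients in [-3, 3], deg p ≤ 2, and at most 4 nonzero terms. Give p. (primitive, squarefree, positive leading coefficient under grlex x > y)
3*x^2 + 3*x*y + y

(a) Degree: no degree-1 curve has this shape, so deg p = 2.
(b) Checking where it meets the axes: it meets the x-axis at x = 0 (among the integer gridlines); it meets the y-axis at y = 0 (among the integer gridlines).
(c) The integer polynomial consistent with all of this is the stated p.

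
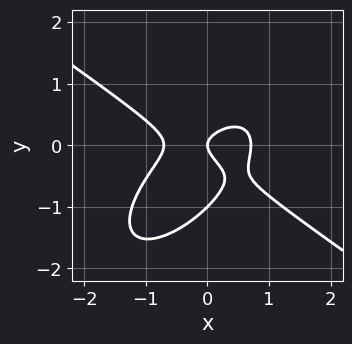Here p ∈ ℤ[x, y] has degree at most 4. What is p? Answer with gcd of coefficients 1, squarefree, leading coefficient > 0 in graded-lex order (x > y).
First, deg p = 3. No degree-2 curve has this shape.
Next, checking where it meets the axes: it crosses the x-axis at the gridline x = 0; among the integer gridlines, it crosses the y-axis at y ∈ {-1, 0}.
Finally, the integer polynomial consistent with all of this is the stated p.

2*x^3 - 2*x*y^2 + 3*y^3 + 3*y^2 - x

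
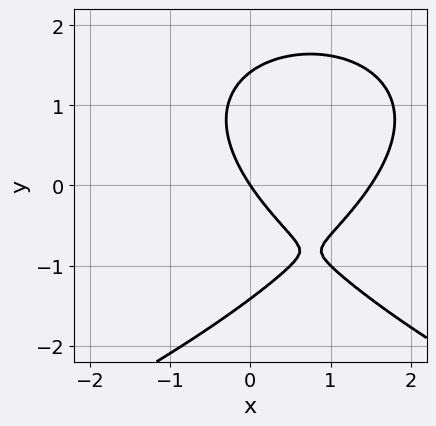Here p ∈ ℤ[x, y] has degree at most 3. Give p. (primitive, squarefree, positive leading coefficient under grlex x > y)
y^3 + 2*x^2 - 3*x - 2*y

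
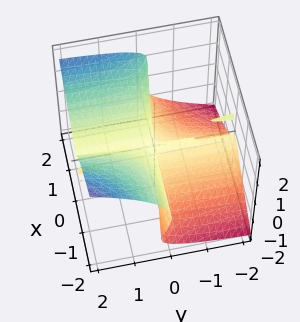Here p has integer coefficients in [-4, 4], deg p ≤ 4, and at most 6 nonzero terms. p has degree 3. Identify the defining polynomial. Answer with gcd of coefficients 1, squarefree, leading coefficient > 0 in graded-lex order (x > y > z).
1. The degree is 3 — the shape is more complex than any degree-2 surface.
2. Observable constraints: one z-axis crossing is at z = 0; every point of the x-axis in the box is on the surface.
3. Solving for integer coefficients yields p as stated.

2*x^2*y - 2*x*y*z + 2*x*z^2 - 3*z^3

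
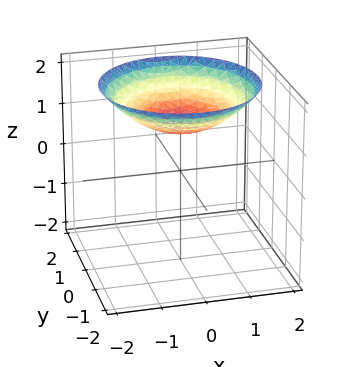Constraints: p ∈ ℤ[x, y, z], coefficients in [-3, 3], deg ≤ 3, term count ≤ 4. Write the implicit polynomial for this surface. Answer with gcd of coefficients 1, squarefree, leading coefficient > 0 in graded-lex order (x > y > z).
1. deg p = 2. No degree-1 surface has this shape.
2. By symmetry, the surface is invariant under rotation about z: p = q(x² + y², z).
3. Checking where it meets the axes: one z-axis crossing is at z = 1; it misses every integer gridline on the y-axis; a circular section at z = 2 has radius between 1 and 2.
4. Solving for integer coefficients yields p as stated.

x^2 + y^2 - 3*z + 3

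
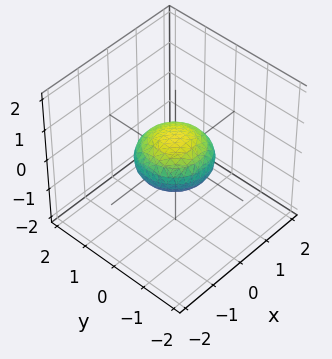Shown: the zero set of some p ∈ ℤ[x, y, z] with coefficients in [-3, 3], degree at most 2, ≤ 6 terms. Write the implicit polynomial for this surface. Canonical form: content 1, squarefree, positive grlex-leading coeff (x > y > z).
x^2 + y^2 + 2*z^2 - 1

First, degree: bounded and convex; a quadric, so deg p = 2.
Next, symmetries: rotational symmetry about the z-axis ⇒ p depends on x, y only through x² + y²; the z ↦ −z reflection is a symmetry, so z appears only in even powers.
Then, against the integer gridlines: among the integer gridlines, it crosses the y-axis at y ∈ {-1, 1}; a circular section at z = 0 has radius exactly 1; among the integer gridlines, it crosses the x-axis at x ∈ {-1, 1}.
Finally, assembling these constraints gives the stated polynomial.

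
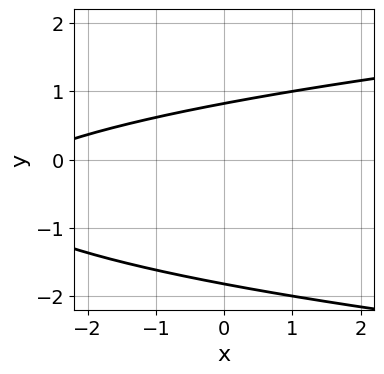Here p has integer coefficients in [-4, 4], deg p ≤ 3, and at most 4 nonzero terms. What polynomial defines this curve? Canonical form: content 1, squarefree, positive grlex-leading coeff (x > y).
2*y^2 - x + 2*y - 3

(a) Degree: the shape is more complex than any degree-1 curve, so deg p = 2.
(b) Checking where it meets the axes: no x-intercept at any integer in the box.
(c) The integer polynomial consistent with all of this is the stated p.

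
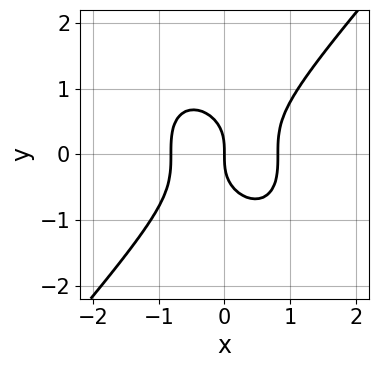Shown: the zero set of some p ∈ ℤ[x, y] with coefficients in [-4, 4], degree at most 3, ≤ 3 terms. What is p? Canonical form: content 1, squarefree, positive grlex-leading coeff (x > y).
3*x^3 - 2*y^3 - 2*x

First, deg p = 3. A generic line meets the curve in up to 3 points.
Next, reading off the gridlines: it meets the y-axis at y = 0 (among the integer gridlines); it crosses the x-axis at the gridline x = 0.
Finally, putting this together gives p.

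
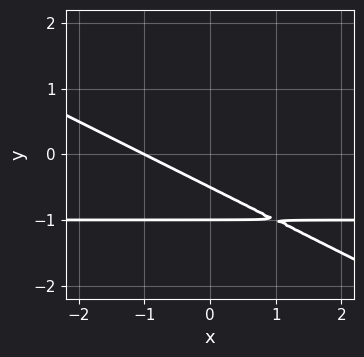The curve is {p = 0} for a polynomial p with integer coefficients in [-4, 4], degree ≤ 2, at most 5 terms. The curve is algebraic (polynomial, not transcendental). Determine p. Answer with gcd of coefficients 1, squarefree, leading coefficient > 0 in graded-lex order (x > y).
First, degree: a generic line meets the curve in up to 2 points, so deg p = 2.
Next, reading off the gridlines: it crosses the x-axis at the gridline x = -1; it meets the y-axis at y = -1 (among the integer gridlines).
Finally, putting this together gives p.

x*y + 2*y^2 + x + 3*y + 1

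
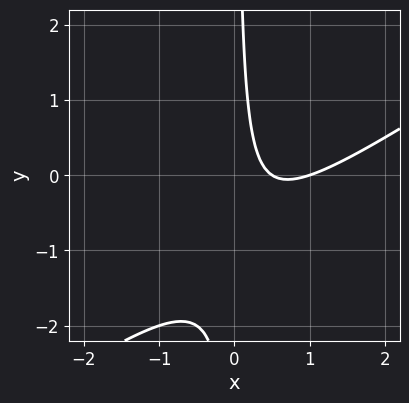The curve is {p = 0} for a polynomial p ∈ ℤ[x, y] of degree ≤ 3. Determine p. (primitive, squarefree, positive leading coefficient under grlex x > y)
2*x^2 - 3*x*y - 3*x + 1

(a) Degree: a generic line meets the curve in up to 2 points, so deg p = 2.
(b) From the axis intercepts and sections: the curve avoids every integer y-axis point in the box; it meets the x-axis at x = 1 (among the integer gridlines).
(c) The integer polynomial consistent with all of this is the stated p.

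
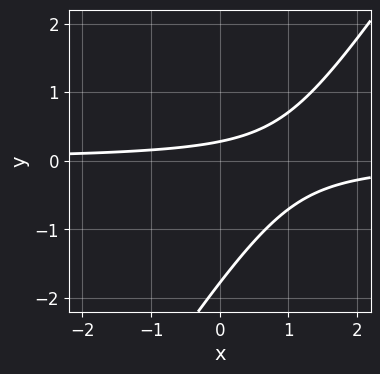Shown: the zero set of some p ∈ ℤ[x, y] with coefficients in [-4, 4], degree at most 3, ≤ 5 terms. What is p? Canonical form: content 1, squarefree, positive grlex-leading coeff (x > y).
1. Degree: no degree-1 curve has this shape, so deg p = 2.
2. From the visible intercepts: no x-intercept at any integer in the box.
3. The integer polynomial consistent with all of this is the stated p.

3*x*y - 2*y^2 - 3*y + 1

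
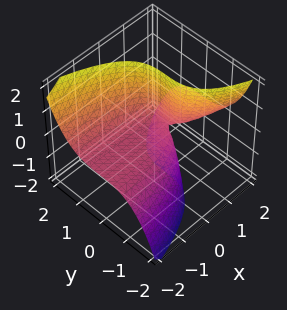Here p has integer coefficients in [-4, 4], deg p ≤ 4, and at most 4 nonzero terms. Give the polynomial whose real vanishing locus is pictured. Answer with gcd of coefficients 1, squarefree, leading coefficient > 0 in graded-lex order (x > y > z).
y^3 + 2*x*z - z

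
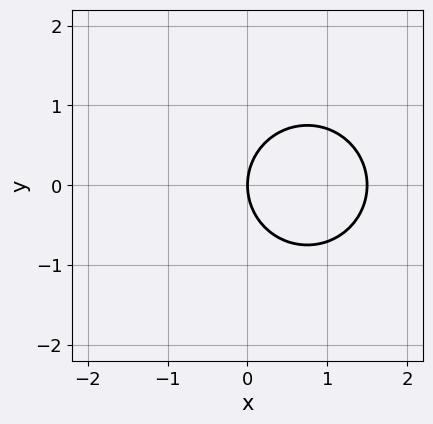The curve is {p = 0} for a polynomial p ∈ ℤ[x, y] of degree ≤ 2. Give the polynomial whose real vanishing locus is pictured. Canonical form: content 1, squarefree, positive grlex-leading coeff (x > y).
2*x^2 + 2*y^2 - 3*x

1. The degree is 2 — no degree-1 curve has this shape.
2. Symmetries: the y ↦ −y reflection is a symmetry, so y appears only in even powers.
3. Against the integer gridlines: one x-axis crossing is at x = 0; it crosses the y-axis at the gridline y = 0.
4. Assembling these constraints gives the stated polynomial.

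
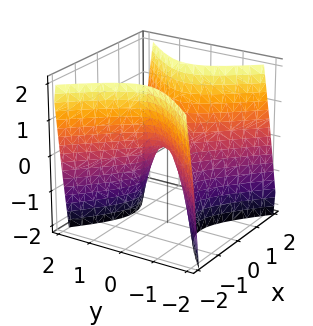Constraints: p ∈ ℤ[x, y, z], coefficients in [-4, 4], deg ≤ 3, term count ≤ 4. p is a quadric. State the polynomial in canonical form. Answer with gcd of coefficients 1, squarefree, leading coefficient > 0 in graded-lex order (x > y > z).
2*x^2 - 2*y^2 - z

(a) Degree: a saddle surface; a quadric, so deg p = 2.
(b) Symmetries: mirror symmetry x ↦ −x ⇒ only even powers of x; it's symmetric under y → −y, forcing even powers of y.
(c) From the axis intercepts and sections: it meets the x-axis at x = 0 (among the integer gridlines); it meets the y-axis at y = 0 (among the integer gridlines); it crosses the z-axis at the gridline z = 0.
(d) Fitting integer coefficients to these (and the overall shape) gives p.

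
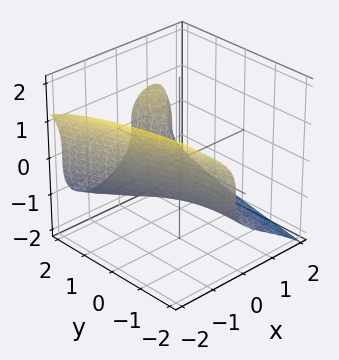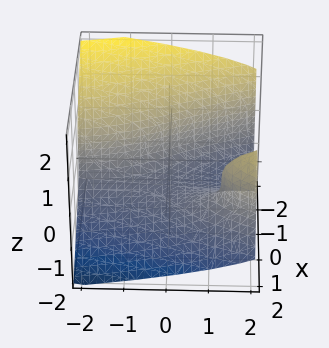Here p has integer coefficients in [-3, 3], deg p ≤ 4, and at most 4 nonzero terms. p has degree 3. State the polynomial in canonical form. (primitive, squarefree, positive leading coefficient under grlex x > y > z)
deg p = 3.
Checking where it meets the axes: it misses every integer gridline on the y-axis; it crosses the x-axis at the gridline x = -1.
Matching integer coefficients to the picture gives p.

2*x^3 + 3*z^3 - 3*x*y + 2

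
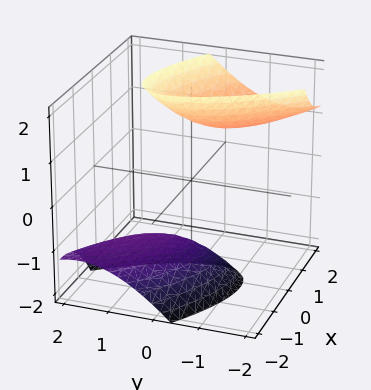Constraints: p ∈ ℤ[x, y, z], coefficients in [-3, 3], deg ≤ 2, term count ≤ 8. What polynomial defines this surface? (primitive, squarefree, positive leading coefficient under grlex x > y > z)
There are 2 components.
deg p = 2.
Observable constraints: it misses every integer gridline on the y-axis; it misses every integer gridline on the x-axis.
Matching integer coefficients to the picture gives p.

2*x^2 + 3*x*y - 2*x*z + 2*y^2 - z^2 + 2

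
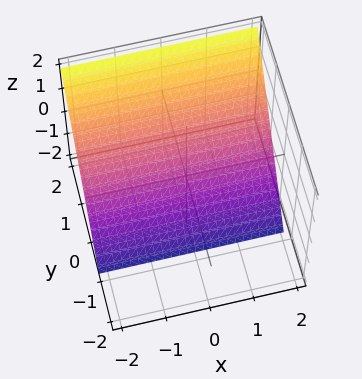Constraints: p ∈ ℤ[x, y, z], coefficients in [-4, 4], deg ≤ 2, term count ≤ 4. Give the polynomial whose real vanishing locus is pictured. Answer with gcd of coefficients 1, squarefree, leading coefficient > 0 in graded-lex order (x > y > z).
3*y - 2*z - 2

(a) deg p = 1. The surface is flat (a plane).
(b) From the visible intercepts: it misses every integer gridline on the x-axis; it meets the z-axis at z = -1 (among the integer gridlines).
(c) Fitting integer coefficients to these (and the overall shape) gives p.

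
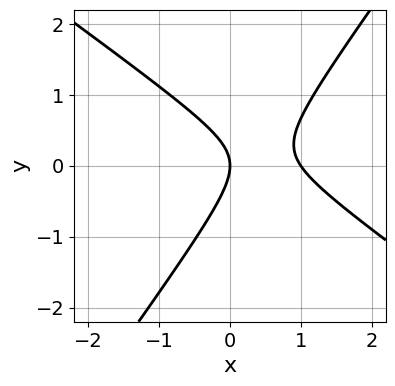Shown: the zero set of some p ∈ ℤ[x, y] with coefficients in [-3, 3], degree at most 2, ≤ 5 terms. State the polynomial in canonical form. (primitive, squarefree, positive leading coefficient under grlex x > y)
1. The degree is 2 — no degree-1 curve has this shape.
2. From the axis intercepts and sections: the x-axis gridline crossings are at x ∈ {0, 1}; it crosses the y-axis at the gridline y = 0.
3. Together with the visible shape, these determine p as stated.

3*x^2 + 2*x*y - 3*y^2 - 3*x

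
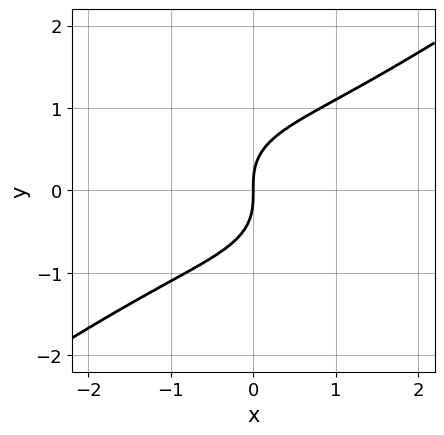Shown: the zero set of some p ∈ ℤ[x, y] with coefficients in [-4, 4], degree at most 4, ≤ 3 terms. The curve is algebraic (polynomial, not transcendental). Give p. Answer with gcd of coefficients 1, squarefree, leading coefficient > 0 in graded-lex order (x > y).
1. Degree: the shape is more complex than any degree-2 curve, so deg p = 3.
2. From the axis intercepts and sections: it crosses the x-axis at the gridline x = 0; it crosses the y-axis at the gridline y = 0.
3. Solving for integer coefficients yields p as stated.

x^3 - 3*y^3 + 3*x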